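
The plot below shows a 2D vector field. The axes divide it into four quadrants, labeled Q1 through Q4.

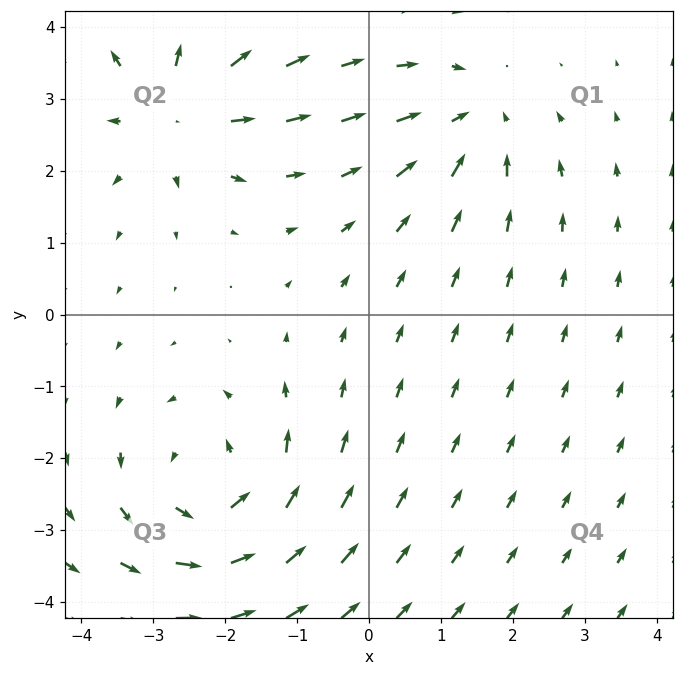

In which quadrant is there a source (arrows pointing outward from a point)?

Q2

The source sits at approximately (-2.7, 2.9), which lies in quadrant Q2. The divergence there is about +4, positive as expected for a source.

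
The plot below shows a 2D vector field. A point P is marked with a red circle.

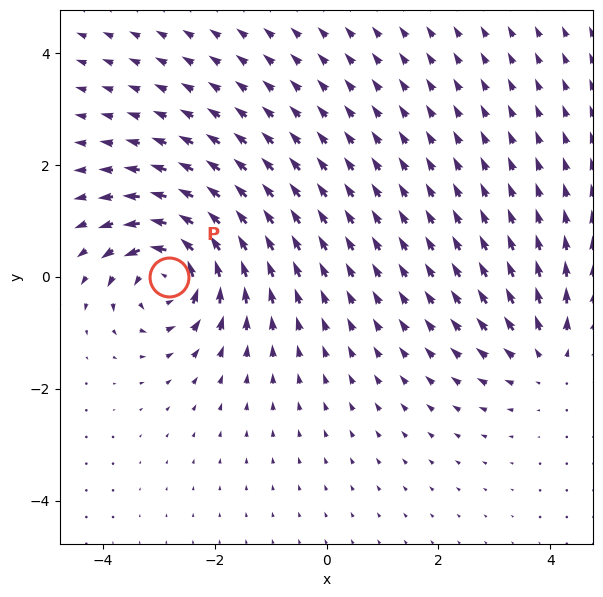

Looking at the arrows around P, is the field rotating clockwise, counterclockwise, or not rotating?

Near P at (-2.8, -0.0) the arrows circulate counterclockwise. The curl (z-component) there is about +6; positive curl means counterclockwise rotation.

counterclockwise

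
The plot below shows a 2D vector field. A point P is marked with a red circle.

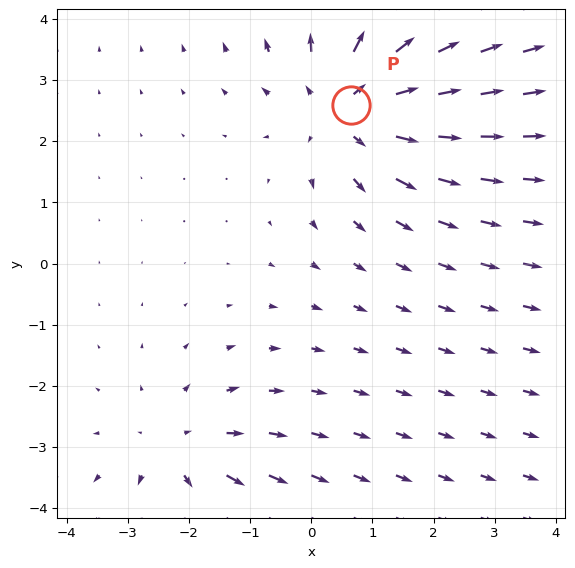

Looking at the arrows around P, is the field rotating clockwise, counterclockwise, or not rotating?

not rotating

Near P at (0.6, 2.6) the arrows show no circulation. The curl there is ≈0.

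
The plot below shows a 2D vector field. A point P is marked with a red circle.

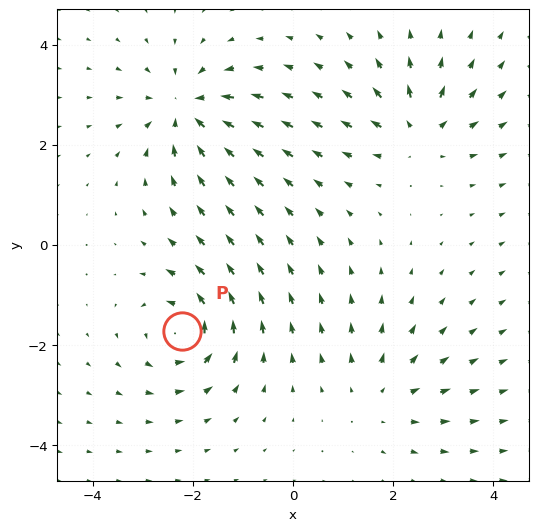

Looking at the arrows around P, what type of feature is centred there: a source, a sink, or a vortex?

vortex

At P (-2.2, -1.7) the arrows circulate counterclockwise. Divergence ≈0, curl about +4 — near-zero divergence with nonzero curl is a vortex.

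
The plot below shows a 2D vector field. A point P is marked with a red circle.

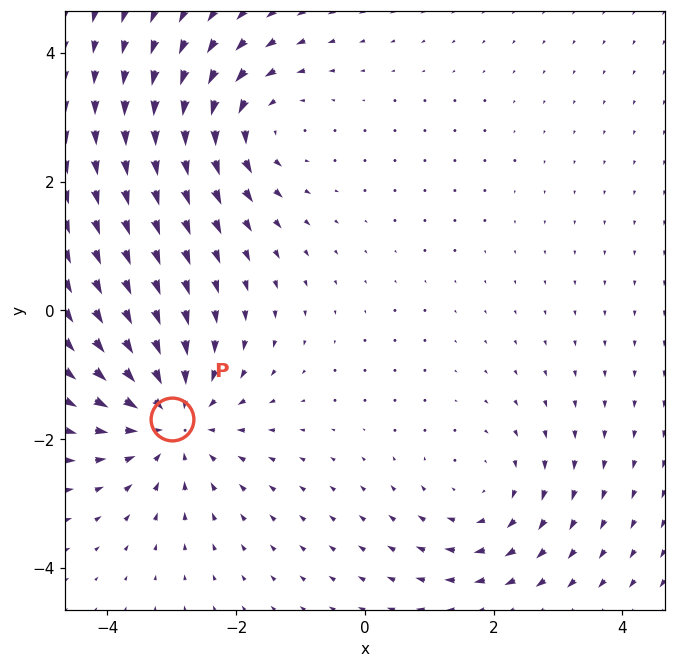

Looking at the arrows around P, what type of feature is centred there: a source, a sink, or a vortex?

At P (-3.0, -1.7) the arrows converge inward. Divergence about -3, curl ≈0 — negative divergence with near-zero curl is a sink.

sink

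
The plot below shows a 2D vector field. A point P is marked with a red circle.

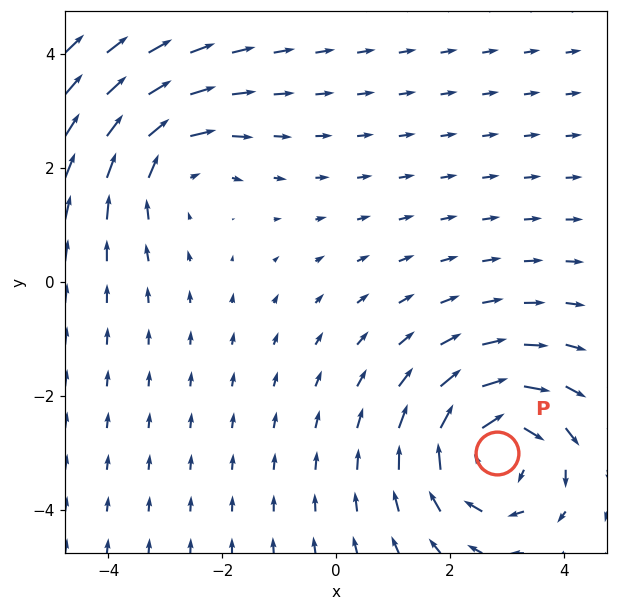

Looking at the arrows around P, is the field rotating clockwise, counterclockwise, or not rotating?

clockwise

Near P at (2.8, -3.0) the arrows circulate clockwise. The curl (z-component) there is about -5; negative curl means clockwise rotation.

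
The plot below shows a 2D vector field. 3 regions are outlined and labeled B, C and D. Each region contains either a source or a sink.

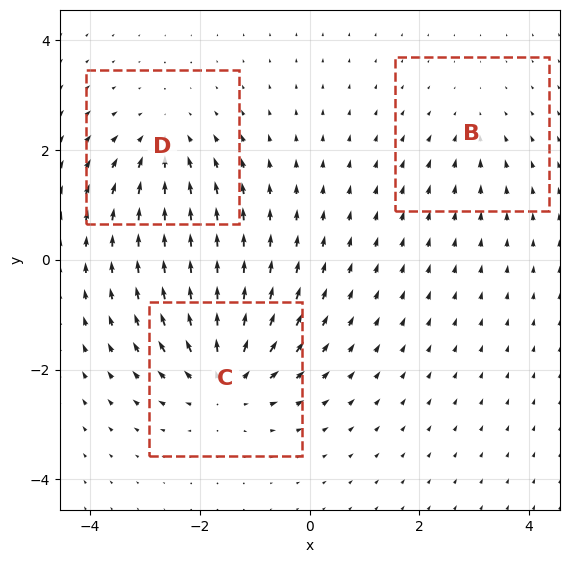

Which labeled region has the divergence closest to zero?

Divergence at each region's feature centre — B: about -2, C: about +5, D: about -4. Region B is closest to zero.

B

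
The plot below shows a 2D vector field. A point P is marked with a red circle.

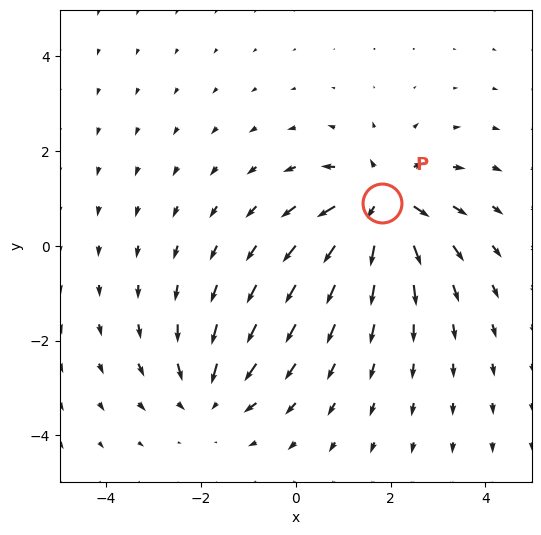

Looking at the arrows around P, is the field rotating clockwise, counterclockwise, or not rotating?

not rotating

Near P at (1.8, 0.9) the arrows show no circulation. The curl there is ≈0.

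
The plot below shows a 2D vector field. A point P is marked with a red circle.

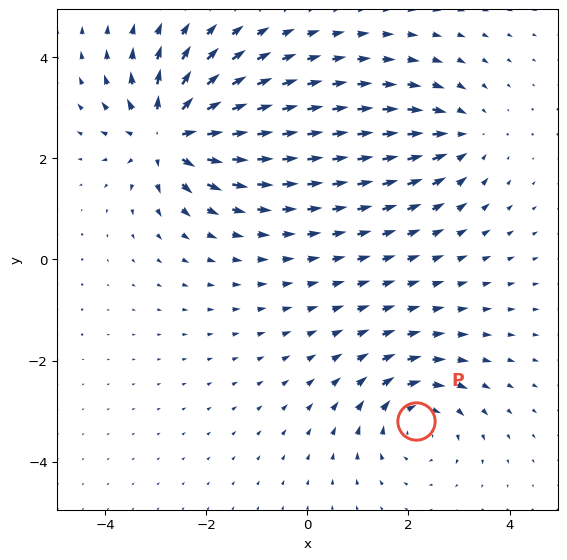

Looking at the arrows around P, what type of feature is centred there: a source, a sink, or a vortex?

At P (2.1, -3.2) the arrows circulate clockwise. Divergence ≈0, curl about -4 — near-zero divergence with nonzero curl is a vortex.

vortex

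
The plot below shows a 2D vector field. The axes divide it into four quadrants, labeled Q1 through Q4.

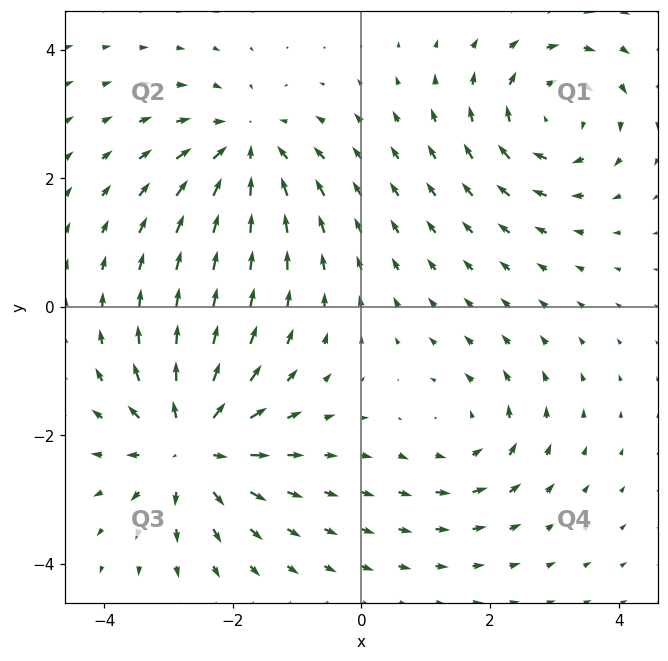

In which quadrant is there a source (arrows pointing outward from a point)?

Q3

The source sits at approximately (-2.7, -2.1), which lies in quadrant Q3. The divergence there is about +5, positive as expected for a source.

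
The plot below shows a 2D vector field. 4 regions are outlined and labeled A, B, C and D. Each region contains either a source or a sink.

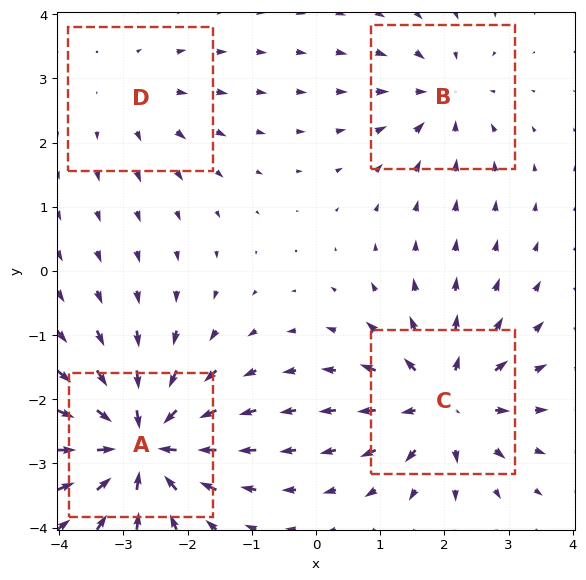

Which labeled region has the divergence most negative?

Divergence at each region's feature centre — A: about -8, B: about -4, C: about +6, D: about +3. Region A is most negative.

A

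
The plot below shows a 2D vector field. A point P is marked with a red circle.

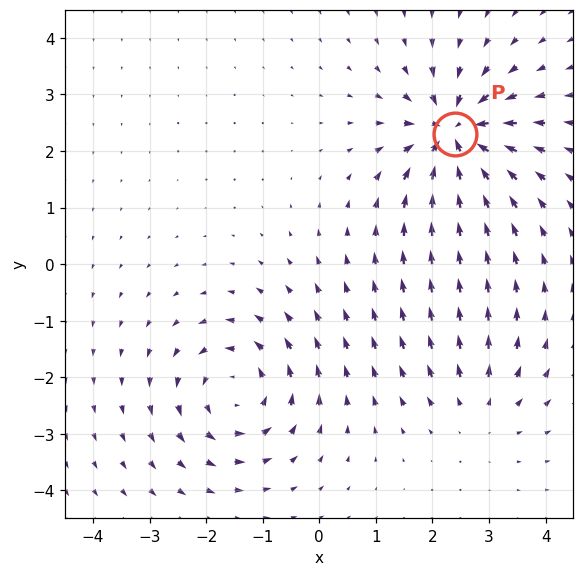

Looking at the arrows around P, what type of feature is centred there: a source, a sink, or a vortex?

At P (2.4, 2.3) the arrows converge inward. Divergence about -7, curl ≈0 — negative divergence with near-zero curl is a sink.

sink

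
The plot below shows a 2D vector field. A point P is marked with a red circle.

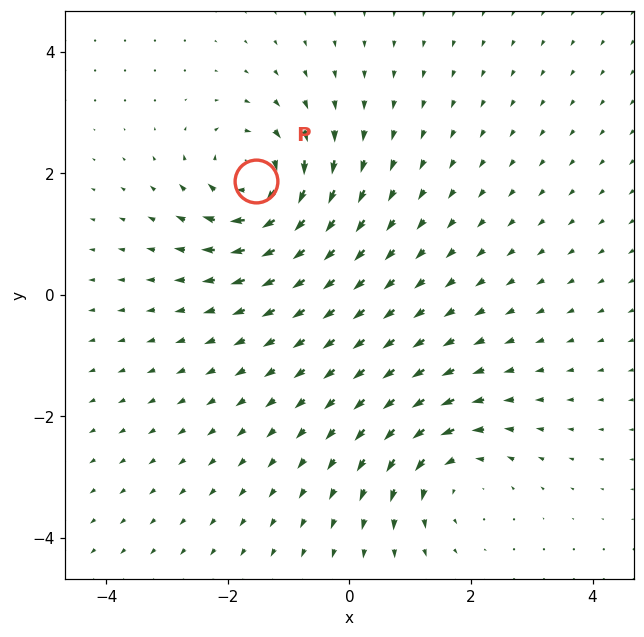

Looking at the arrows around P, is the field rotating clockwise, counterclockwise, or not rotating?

Near P at (-1.5, 1.9) the arrows circulate clockwise. The curl (z-component) there is about -7; negative curl means clockwise rotation.

clockwise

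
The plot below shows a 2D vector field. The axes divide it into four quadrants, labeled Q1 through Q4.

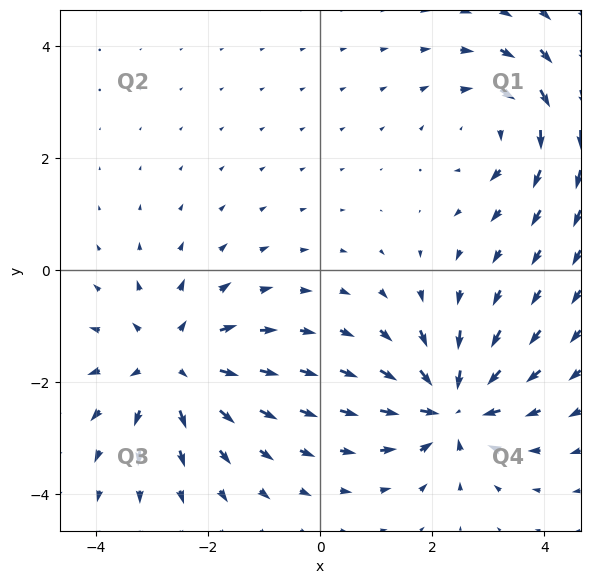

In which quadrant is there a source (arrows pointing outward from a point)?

The source sits at approximately (-2.6, -1.7), which lies in quadrant Q3. The divergence there is about +3, positive as expected for a source.

Q3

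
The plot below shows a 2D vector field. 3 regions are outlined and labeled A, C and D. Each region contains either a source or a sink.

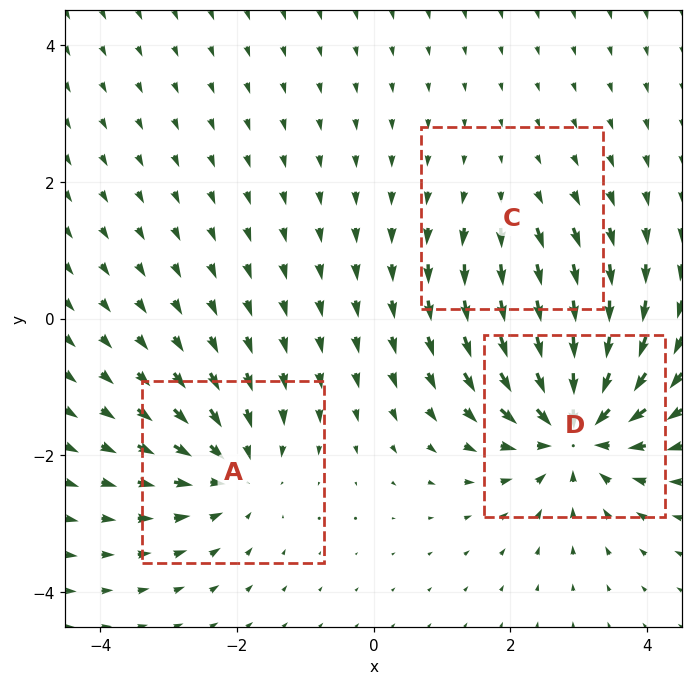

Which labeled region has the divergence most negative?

Divergence at each region's feature centre — A: about -3, C: about +2, D: about -5. Region D is most negative.

D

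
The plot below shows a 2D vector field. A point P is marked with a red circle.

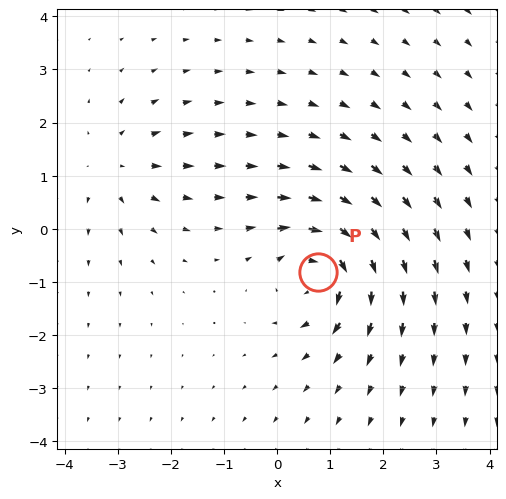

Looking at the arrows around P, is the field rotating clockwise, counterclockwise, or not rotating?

clockwise

Near P at (0.8, -0.8) the arrows circulate clockwise. The curl (z-component) there is about -6; negative curl means clockwise rotation.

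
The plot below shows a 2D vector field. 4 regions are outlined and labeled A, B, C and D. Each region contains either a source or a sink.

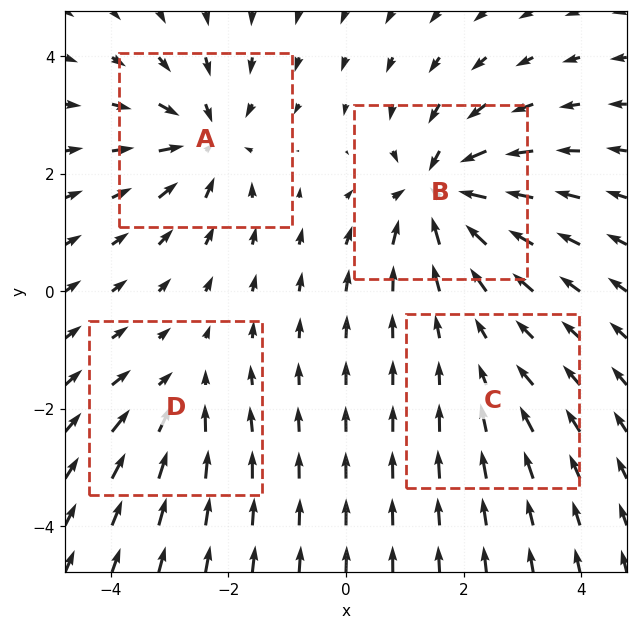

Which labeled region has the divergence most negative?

Divergence at each region's feature centre — A: about -6, B: about -8, C: about -2, D: about -3. Region B is most negative.

B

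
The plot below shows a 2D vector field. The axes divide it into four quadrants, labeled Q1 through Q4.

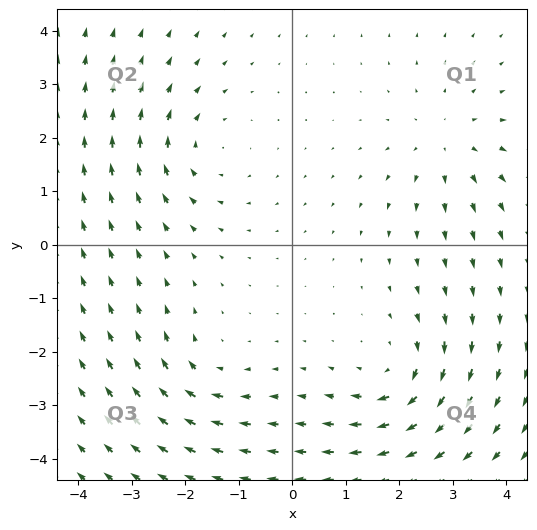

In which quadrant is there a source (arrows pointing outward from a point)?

Q1

The source sits at approximately (2.9, 1.9), which lies in quadrant Q1. The divergence there is about +4, positive as expected for a source.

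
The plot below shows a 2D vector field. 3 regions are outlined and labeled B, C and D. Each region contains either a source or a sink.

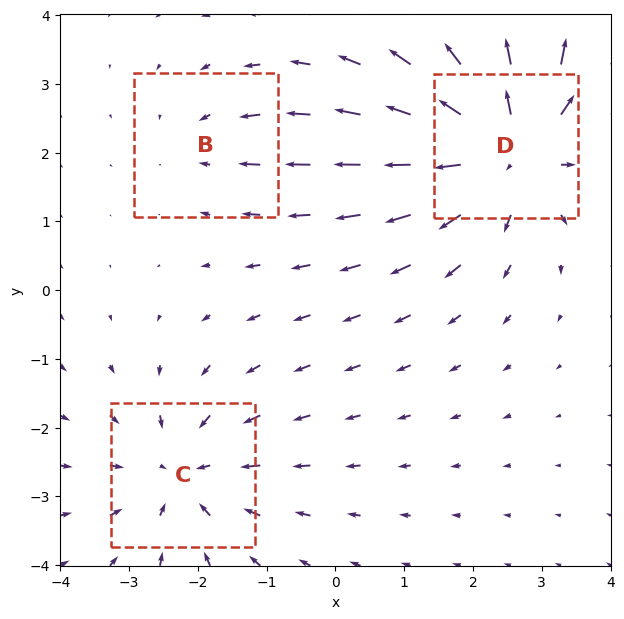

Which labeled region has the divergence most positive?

D

Divergence at each region's feature centre — B: about -2, C: about -3, D: about +5. Region D is most positive.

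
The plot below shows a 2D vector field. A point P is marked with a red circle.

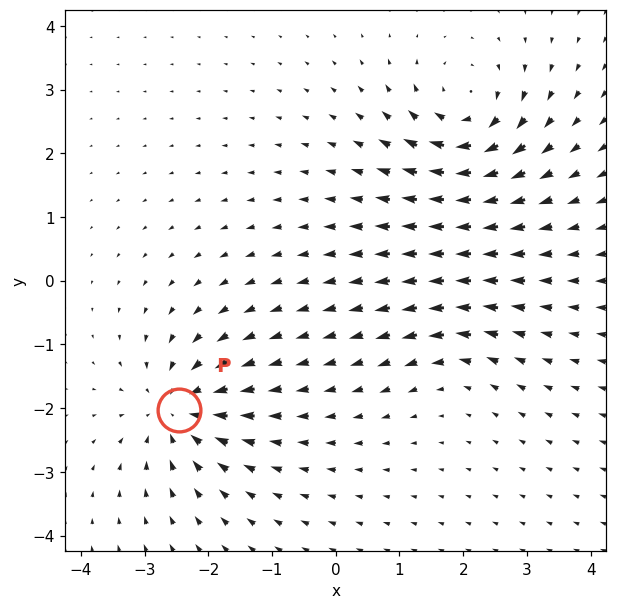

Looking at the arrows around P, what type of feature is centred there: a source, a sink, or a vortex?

At P (-2.5, -2.0) the arrows converge inward. Divergence about -6, curl ≈0 — negative divergence with near-zero curl is a sink.

sink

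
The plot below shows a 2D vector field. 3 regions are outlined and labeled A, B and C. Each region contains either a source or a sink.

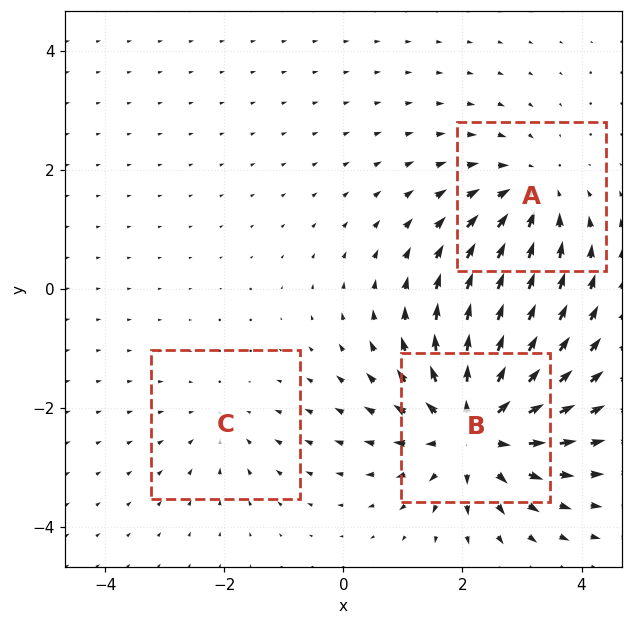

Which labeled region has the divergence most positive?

Divergence at each region's feature centre — A: about -3, B: about +5, C: about -2. Region B is most positive.

B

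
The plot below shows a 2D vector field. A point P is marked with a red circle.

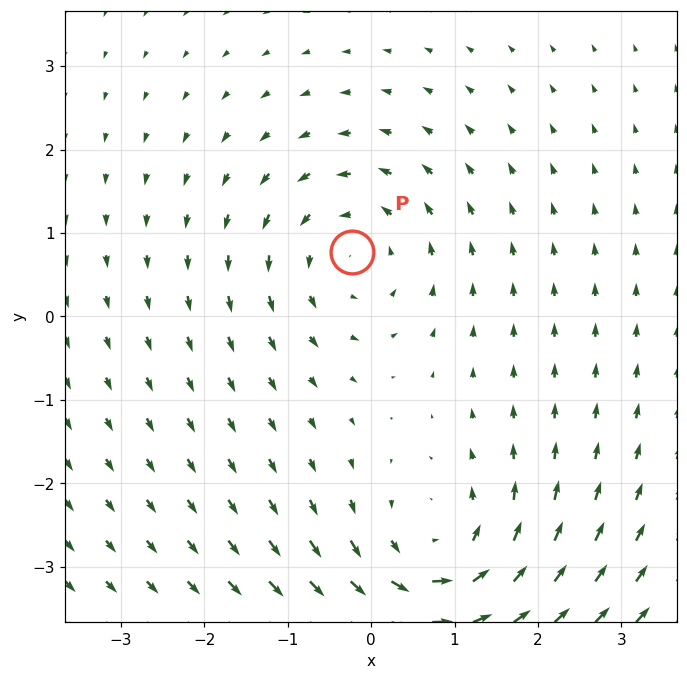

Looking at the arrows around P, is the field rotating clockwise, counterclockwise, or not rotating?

counterclockwise

Near P at (-0.2, 0.8) the arrows circulate counterclockwise. The curl (z-component) there is about +3; positive curl means counterclockwise rotation.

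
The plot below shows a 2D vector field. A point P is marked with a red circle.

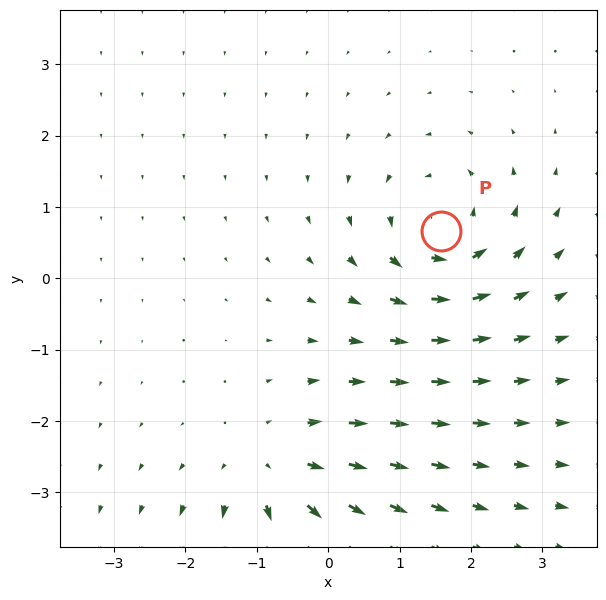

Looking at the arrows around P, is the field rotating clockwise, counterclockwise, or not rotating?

Near P at (1.6, 0.7) the arrows circulate counterclockwise. The curl (z-component) there is about +6; positive curl means counterclockwise rotation.

counterclockwise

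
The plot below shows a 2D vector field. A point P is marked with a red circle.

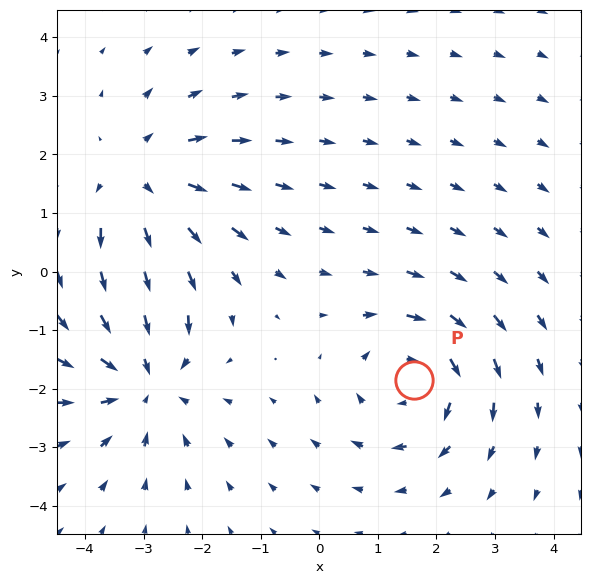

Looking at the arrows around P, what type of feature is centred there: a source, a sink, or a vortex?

vortex

At P (1.6, -1.9) the arrows circulate clockwise. Divergence ≈0, curl about -4 — near-zero divergence with nonzero curl is a vortex.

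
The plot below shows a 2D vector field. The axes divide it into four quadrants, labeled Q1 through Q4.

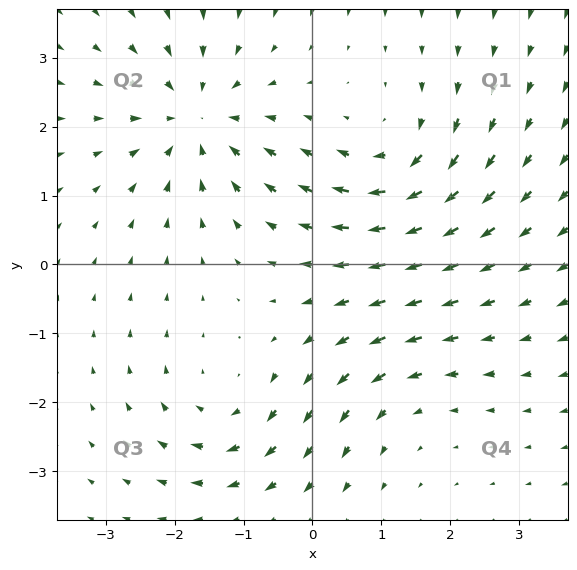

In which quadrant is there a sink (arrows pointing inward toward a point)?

The sink sits at approximately (-1.7, 2.1), which lies in quadrant Q2. The divergence there is about -5, negative as expected for a sink.

Q2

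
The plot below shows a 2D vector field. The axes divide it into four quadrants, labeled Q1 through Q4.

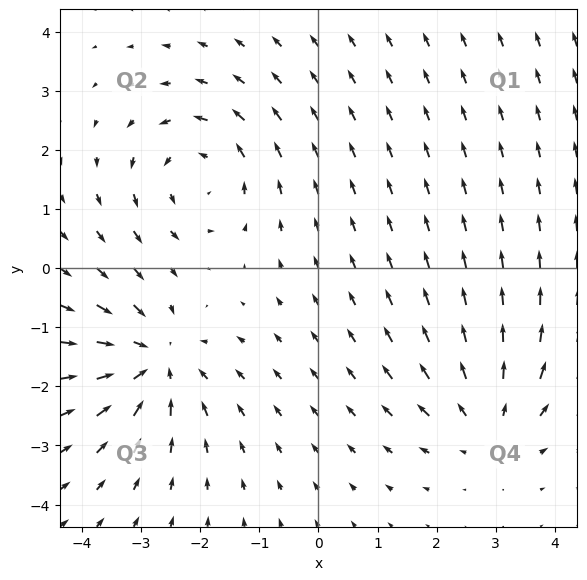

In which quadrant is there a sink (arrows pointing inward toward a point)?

The sink sits at approximately (-2.8, -1.6), which lies in quadrant Q3. The divergence there is about -5, negative as expected for a sink.

Q3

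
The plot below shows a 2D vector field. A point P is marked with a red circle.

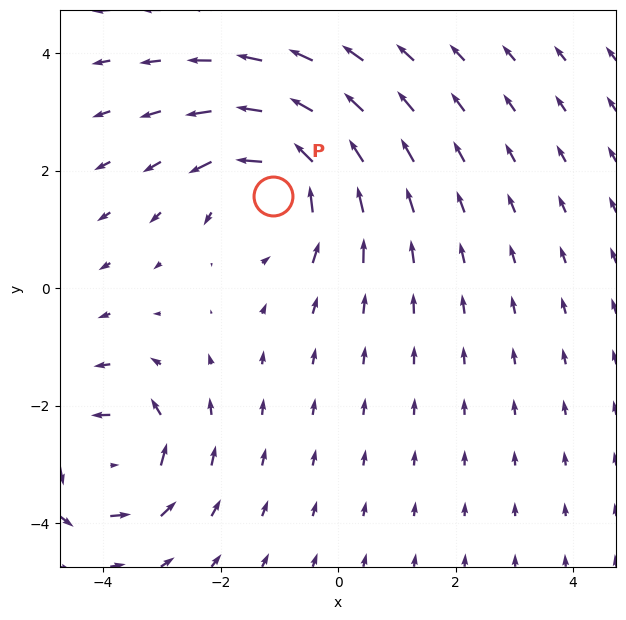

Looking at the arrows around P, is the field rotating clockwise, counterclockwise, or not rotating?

counterclockwise

Near P at (-1.1, 1.6) the arrows circulate counterclockwise. The curl (z-component) there is about +3; positive curl means counterclockwise rotation.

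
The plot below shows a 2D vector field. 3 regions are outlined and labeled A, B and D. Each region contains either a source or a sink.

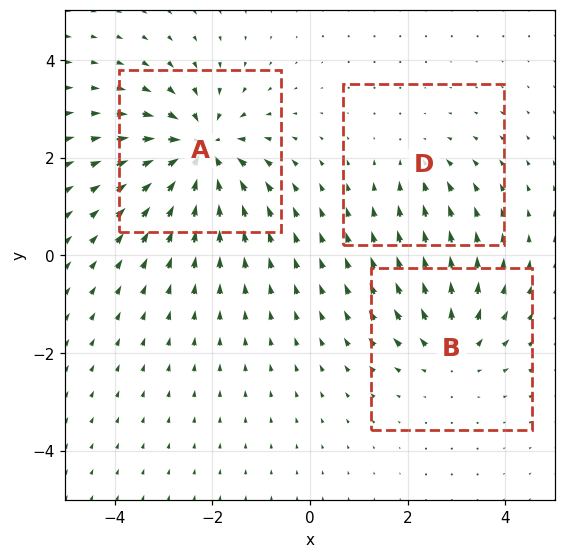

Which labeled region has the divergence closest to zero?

D

Divergence at each region's feature centre — A: about -6, B: about +3, D: about -2. Region D is closest to zero.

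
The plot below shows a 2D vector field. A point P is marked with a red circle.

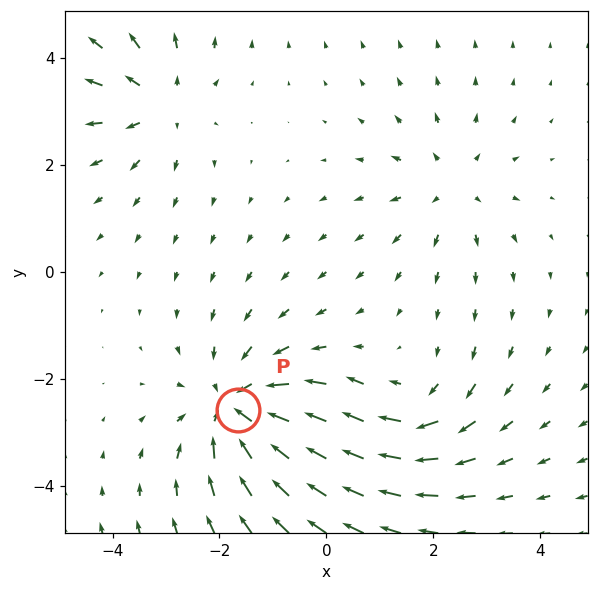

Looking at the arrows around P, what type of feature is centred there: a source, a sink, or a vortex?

sink

At P (-1.6, -2.6) the arrows converge inward. Divergence about -4, curl ≈0 — negative divergence with near-zero curl is a sink.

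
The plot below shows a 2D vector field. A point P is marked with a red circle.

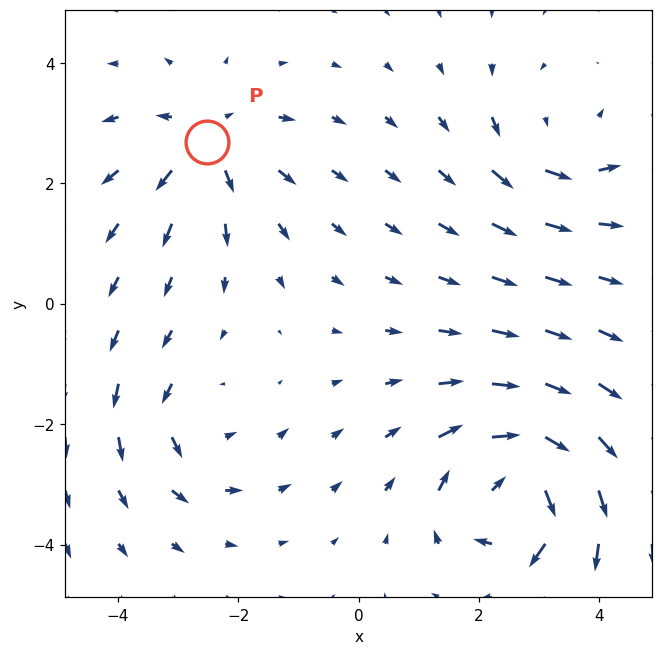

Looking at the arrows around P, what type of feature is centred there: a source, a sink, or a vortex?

source

At P (-2.5, 2.7) the arrows spread outward. Divergence about +4, curl ≈0 — positive divergence with near-zero curl is a source.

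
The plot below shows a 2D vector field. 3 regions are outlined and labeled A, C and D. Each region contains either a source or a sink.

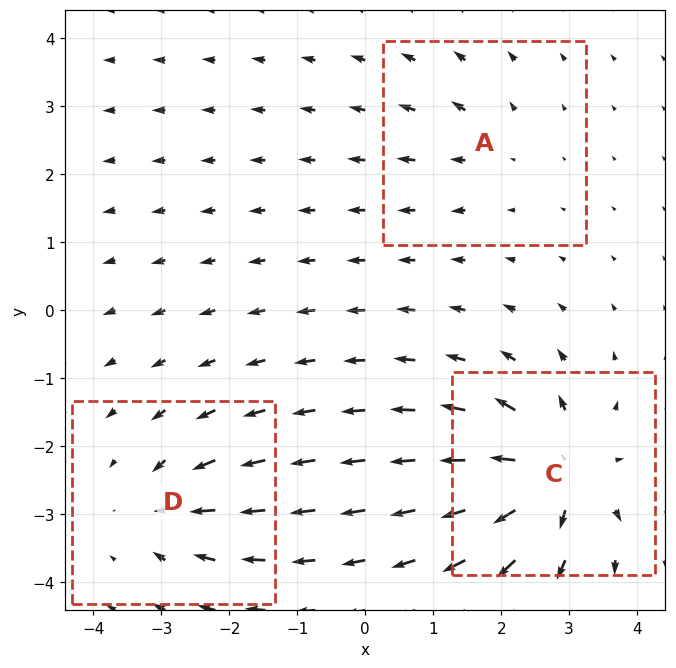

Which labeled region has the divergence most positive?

C

Divergence at each region's feature centre — A: about +2, C: about +6, D: about -4. Region C is most positive.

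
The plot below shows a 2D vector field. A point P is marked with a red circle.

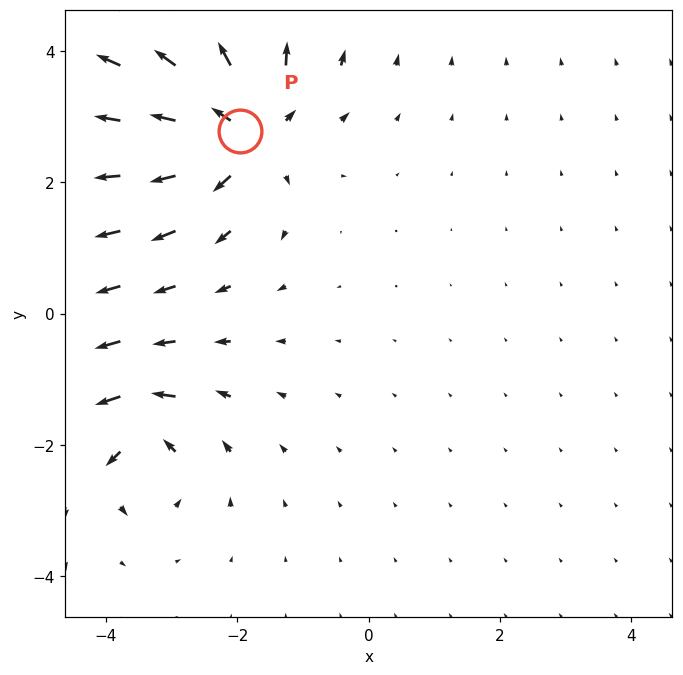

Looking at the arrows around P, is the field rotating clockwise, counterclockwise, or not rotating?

not rotating

Near P at (-2.0, 2.8) the arrows show no circulation. The curl there is ≈0.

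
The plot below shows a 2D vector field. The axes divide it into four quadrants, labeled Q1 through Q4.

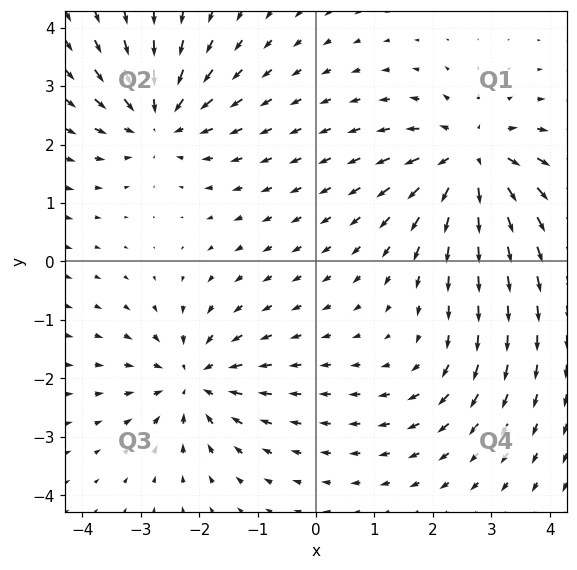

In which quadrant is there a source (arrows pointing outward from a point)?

The source sits at approximately (2.7, 1.8), which lies in quadrant Q1. The divergence there is about +6, positive as expected for a source.

Q1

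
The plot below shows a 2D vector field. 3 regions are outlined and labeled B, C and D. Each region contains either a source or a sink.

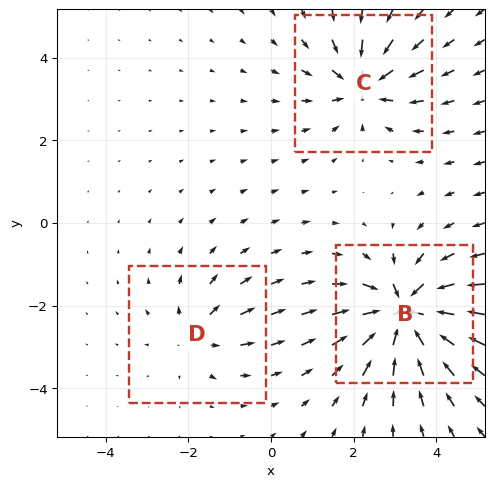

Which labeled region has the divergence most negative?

Divergence at each region's feature centre — B: about -6, C: about -4, D: about +2. Region B is most negative.

B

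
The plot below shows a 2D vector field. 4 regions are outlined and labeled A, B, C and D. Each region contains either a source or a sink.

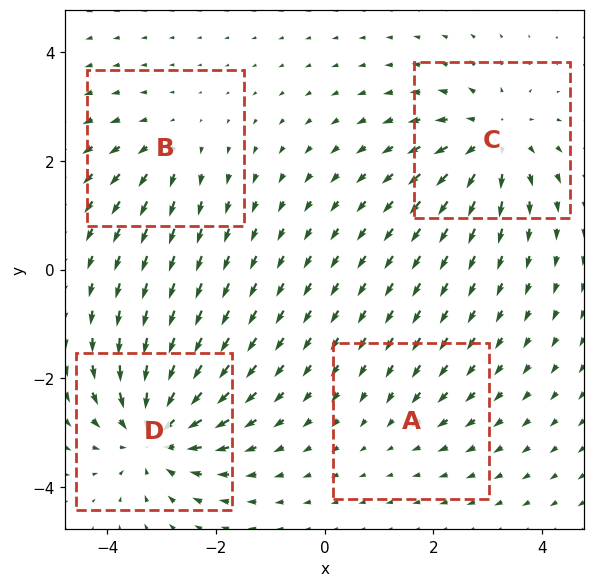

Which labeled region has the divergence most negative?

D

Divergence at each region's feature centre — A: about -2, B: about +3, C: about +5, D: about -7. Region D is most negative.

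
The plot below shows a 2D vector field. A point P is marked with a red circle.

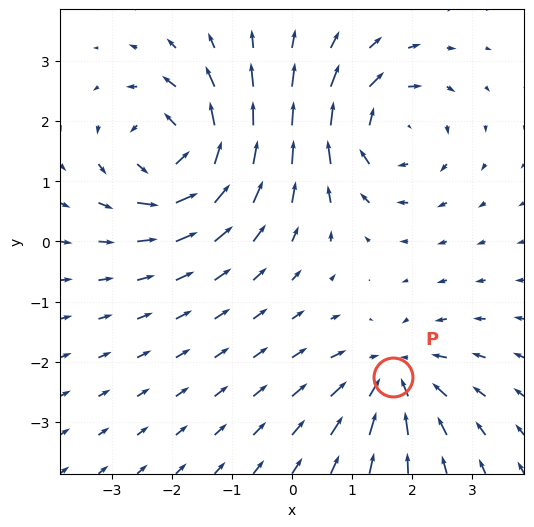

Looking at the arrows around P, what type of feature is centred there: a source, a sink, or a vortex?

sink

At P (1.7, -2.3) the arrows converge inward. Divergence about -5, curl ≈0 — negative divergence with near-zero curl is a sink.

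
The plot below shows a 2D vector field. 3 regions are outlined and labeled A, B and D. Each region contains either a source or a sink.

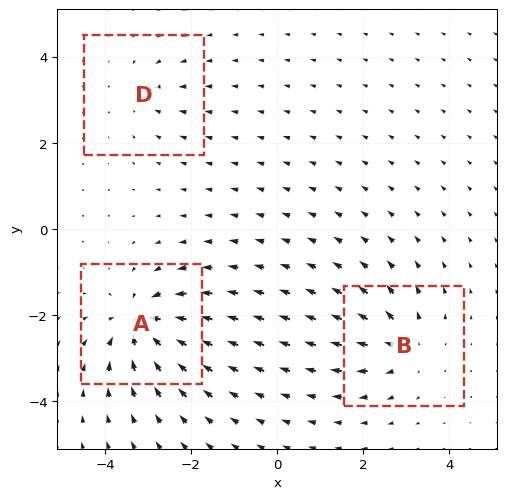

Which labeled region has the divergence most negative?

Divergence at each region's feature centre — A: about -5, B: about +4, D: about -2. Region A is most negative.

A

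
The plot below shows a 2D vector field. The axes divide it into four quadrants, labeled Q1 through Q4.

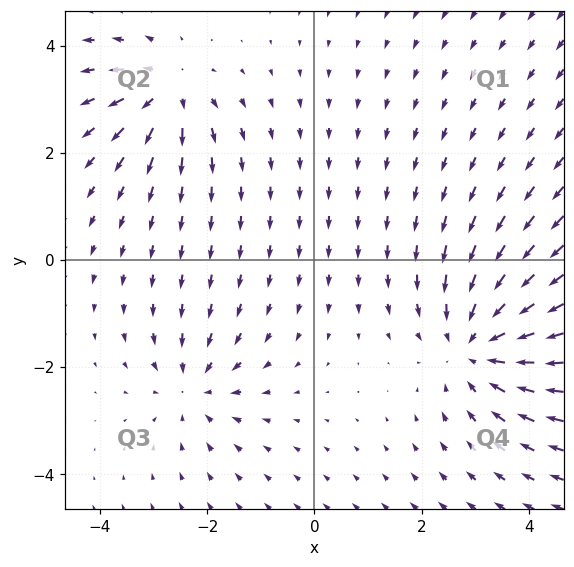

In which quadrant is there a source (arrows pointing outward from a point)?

The source sits at approximately (-2.7, 3.2), which lies in quadrant Q2. The divergence there is about +4, positive as expected for a source.

Q2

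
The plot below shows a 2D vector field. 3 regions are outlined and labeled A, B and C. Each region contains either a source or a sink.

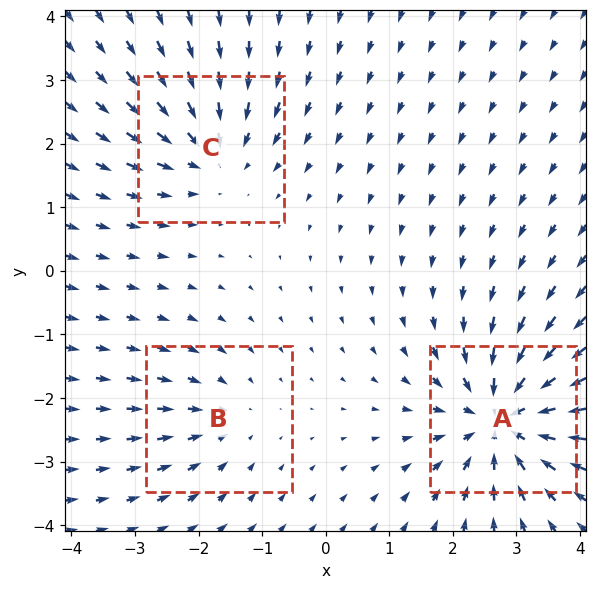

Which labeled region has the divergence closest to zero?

Divergence at each region's feature centre — A: about -6, B: about -2, C: about -4. Region B is closest to zero.

B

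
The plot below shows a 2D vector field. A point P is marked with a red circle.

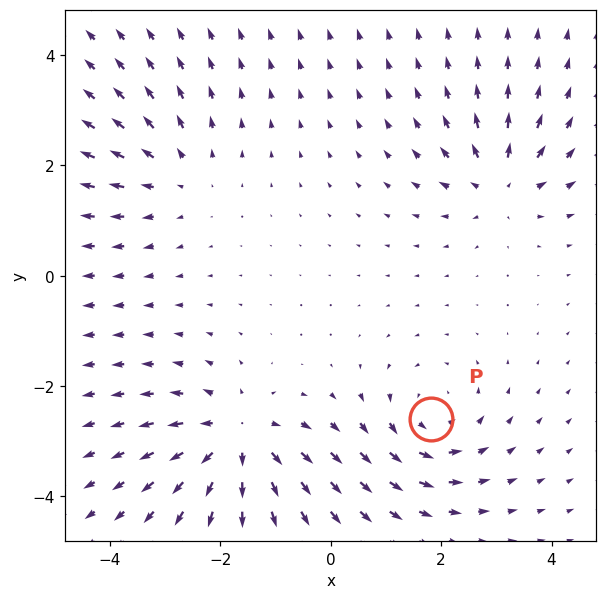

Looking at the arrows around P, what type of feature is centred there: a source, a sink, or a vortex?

At P (1.8, -2.6) the arrows circulate counterclockwise. Divergence ≈0, curl about +4 — near-zero divergence with nonzero curl is a vortex.

vortex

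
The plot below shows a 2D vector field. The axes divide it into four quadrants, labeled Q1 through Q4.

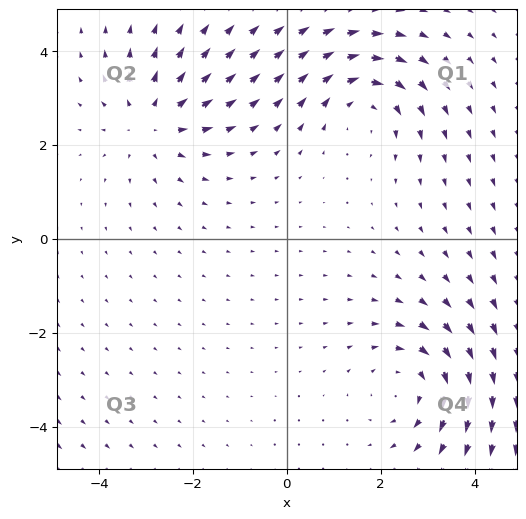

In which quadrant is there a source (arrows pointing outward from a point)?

Q2

The source sits at approximately (-2.9, 2.5), which lies in quadrant Q2. The divergence there is about +3, positive as expected for a source.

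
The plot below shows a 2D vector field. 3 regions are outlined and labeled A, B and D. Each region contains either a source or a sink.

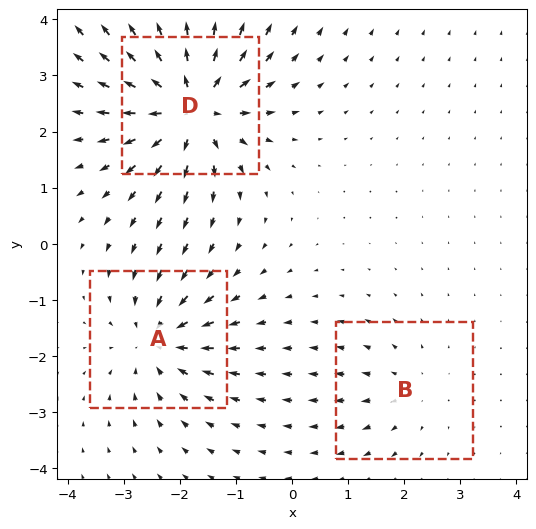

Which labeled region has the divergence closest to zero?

Divergence at each region's feature centre — A: about -4, B: about +2, D: about +6. Region B is closest to zero.

B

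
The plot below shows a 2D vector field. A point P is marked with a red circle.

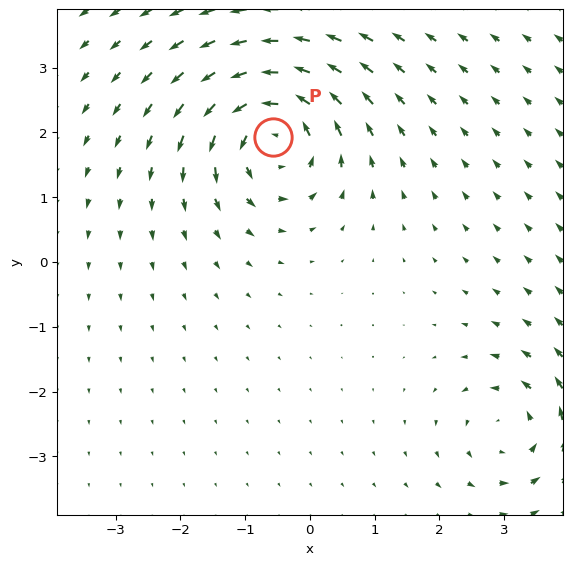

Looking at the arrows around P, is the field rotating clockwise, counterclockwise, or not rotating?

Near P at (-0.6, 1.9) the arrows circulate counterclockwise. The curl (z-component) there is about +6; positive curl means counterclockwise rotation.

counterclockwise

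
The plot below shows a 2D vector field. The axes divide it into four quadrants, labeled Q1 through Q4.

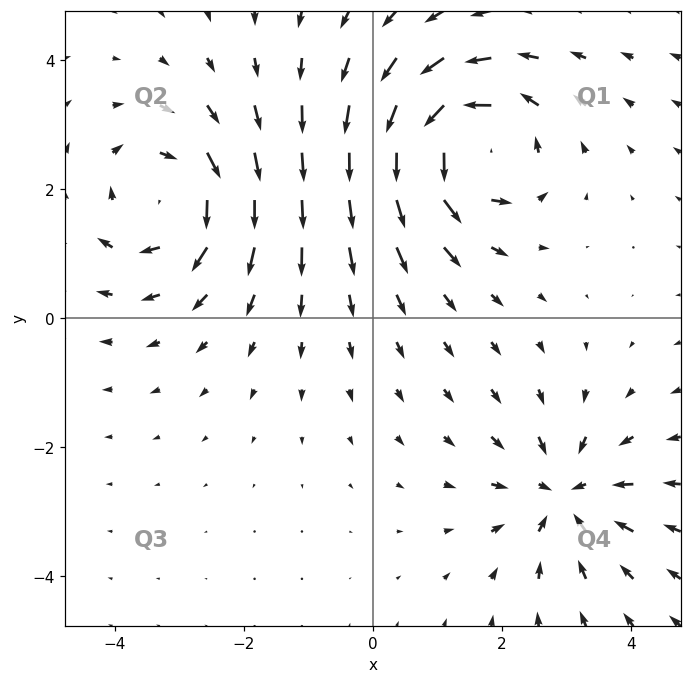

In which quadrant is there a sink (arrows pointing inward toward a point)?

Q4

The sink sits at approximately (3.0, -2.7), which lies in quadrant Q4. The divergence there is about -5, negative as expected for a sink.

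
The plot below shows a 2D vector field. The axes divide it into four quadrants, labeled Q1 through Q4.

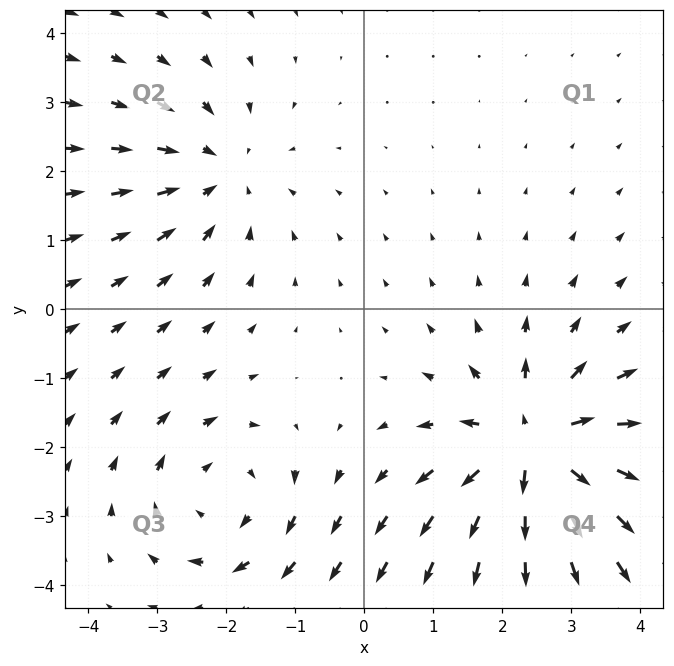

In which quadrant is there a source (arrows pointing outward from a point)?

The source sits at approximately (2.4, -2.0), which lies in quadrant Q4. The divergence there is about +6, positive as expected for a source.

Q4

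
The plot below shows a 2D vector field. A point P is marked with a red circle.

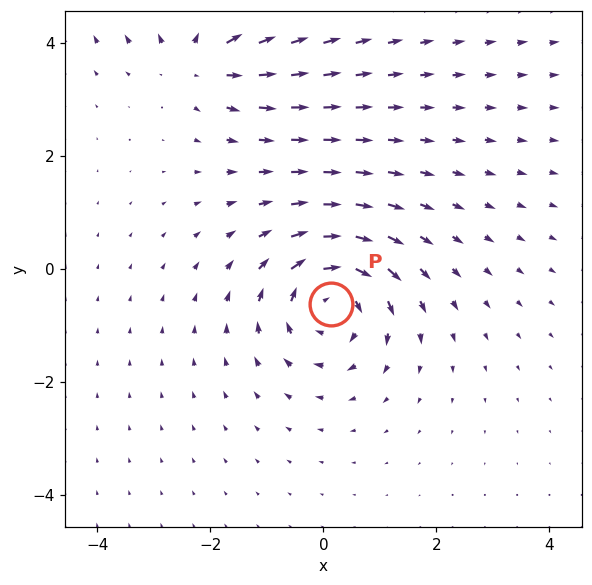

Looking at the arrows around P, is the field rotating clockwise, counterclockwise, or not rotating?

Near P at (0.1, -0.6) the arrows circulate clockwise. The curl (z-component) there is about -3; negative curl means clockwise rotation.

clockwise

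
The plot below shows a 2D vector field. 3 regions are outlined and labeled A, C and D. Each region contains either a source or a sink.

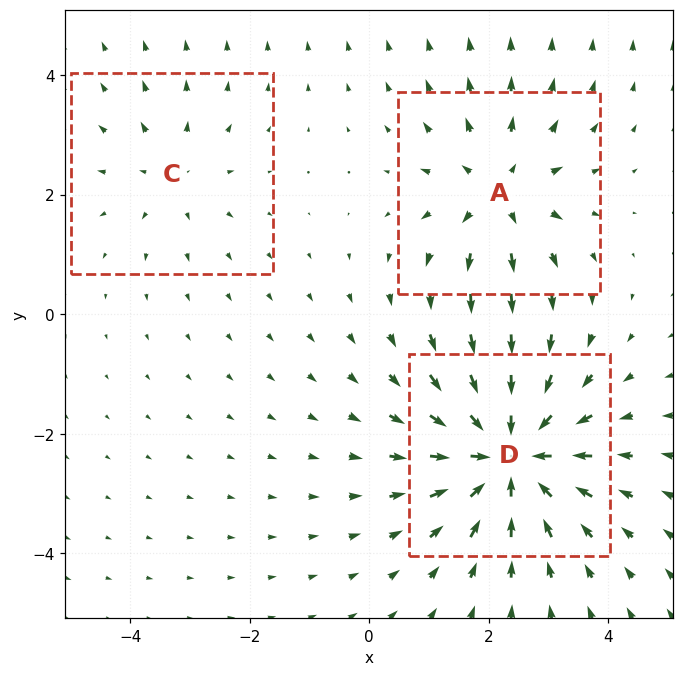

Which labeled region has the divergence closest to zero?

Divergence at each region's feature centre — A: about +3, C: about +2, D: about -5. Region C is closest to zero.

C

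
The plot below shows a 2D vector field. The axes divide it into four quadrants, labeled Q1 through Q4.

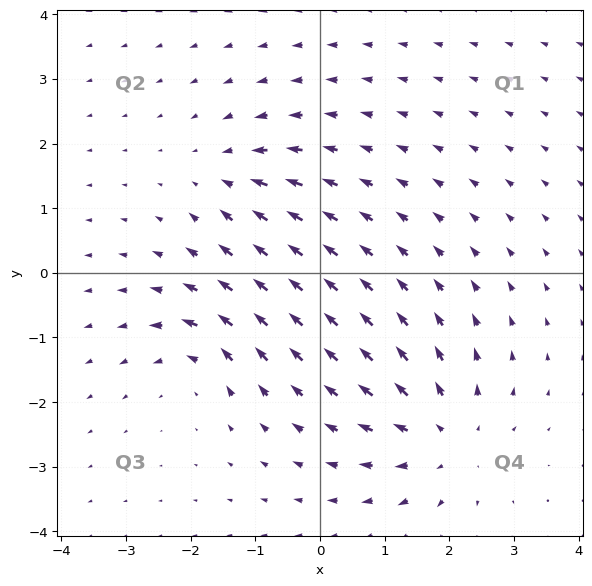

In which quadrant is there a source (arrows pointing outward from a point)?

Q4

The source sits at approximately (1.9, -2.5), which lies in quadrant Q4. The divergence there is about +4, positive as expected for a source.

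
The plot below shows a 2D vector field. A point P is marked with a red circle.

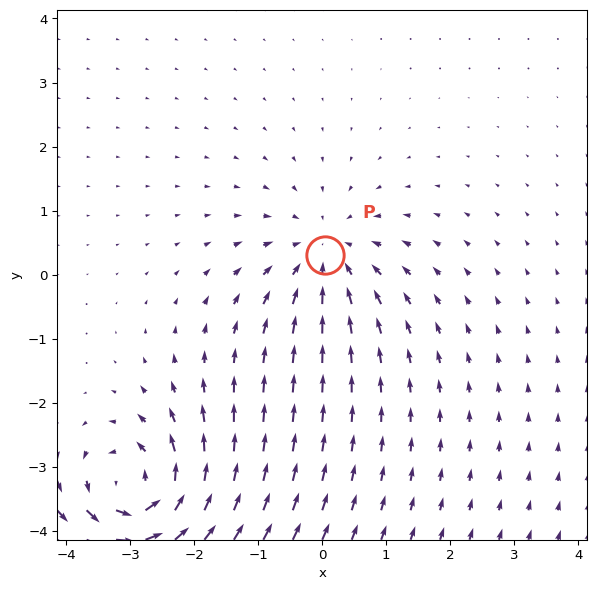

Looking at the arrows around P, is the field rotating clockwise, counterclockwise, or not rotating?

not rotating

Near P at (0.0, 0.3) the arrows show no circulation. The curl there is ≈0.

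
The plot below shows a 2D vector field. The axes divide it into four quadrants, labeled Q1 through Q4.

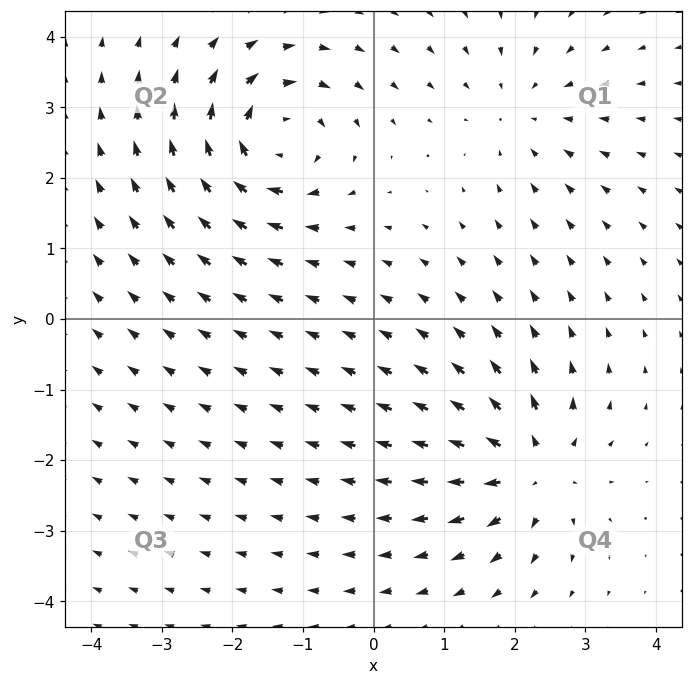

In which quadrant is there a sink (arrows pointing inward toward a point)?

Q1

The sink sits at approximately (2.1, 3.0), which lies in quadrant Q1. The divergence there is about -2, negative as expected for a sink.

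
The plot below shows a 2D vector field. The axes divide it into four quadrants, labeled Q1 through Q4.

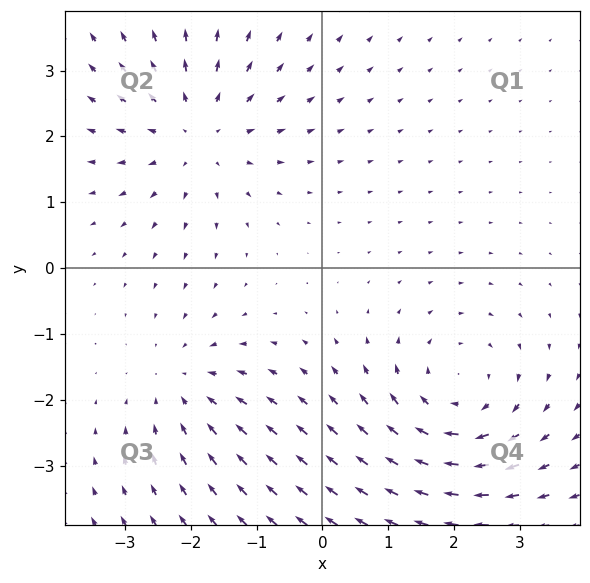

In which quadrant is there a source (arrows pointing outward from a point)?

The source sits at approximately (-1.9, 2.1), which lies in quadrant Q2. The divergence there is about +4, positive as expected for a source.

Q2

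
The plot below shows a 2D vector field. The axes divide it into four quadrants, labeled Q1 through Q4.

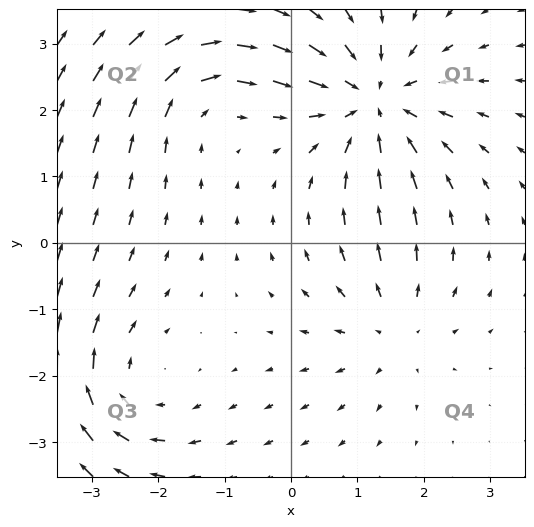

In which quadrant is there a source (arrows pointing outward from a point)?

Q4

The source sits at approximately (1.5, -1.3), which lies in quadrant Q4. The divergence there is about +3, positive as expected for a source.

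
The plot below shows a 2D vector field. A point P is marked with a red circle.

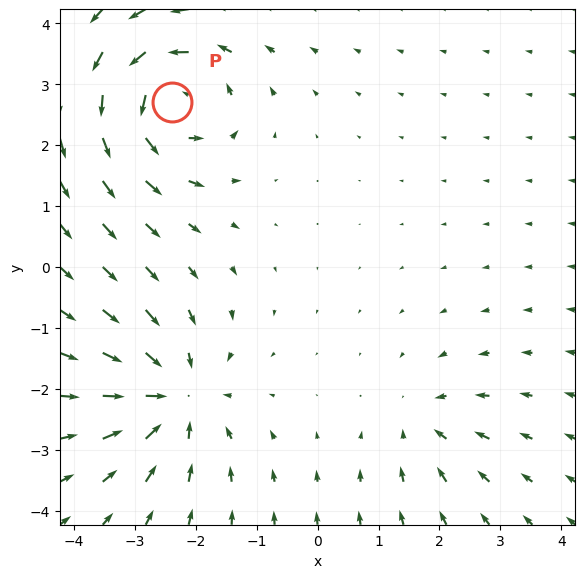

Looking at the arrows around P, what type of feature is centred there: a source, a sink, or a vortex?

At P (-2.4, 2.7) the arrows circulate counterclockwise. Divergence ≈0, curl about +6 — near-zero divergence with nonzero curl is a vortex.

vortex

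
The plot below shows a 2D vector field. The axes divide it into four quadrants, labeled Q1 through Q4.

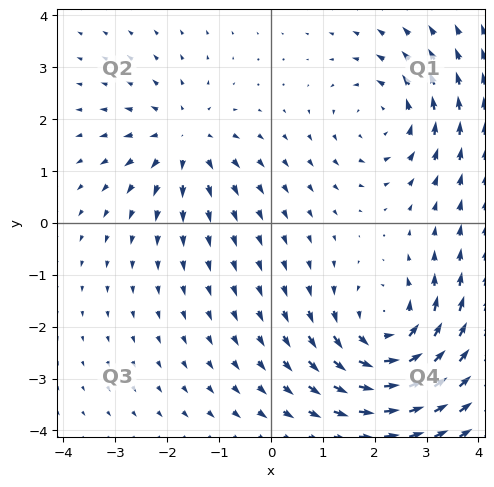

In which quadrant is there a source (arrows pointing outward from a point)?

Q2

The source sits at approximately (-1.7, 1.6), which lies in quadrant Q2. The divergence there is about +3, positive as expected for a source.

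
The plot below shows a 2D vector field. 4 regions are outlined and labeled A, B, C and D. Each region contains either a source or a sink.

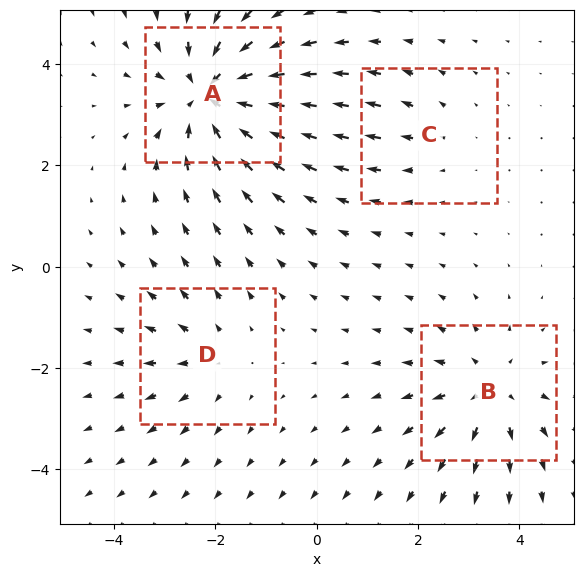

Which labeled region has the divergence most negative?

Divergence at each region's feature centre — A: about -6, B: about +4, C: about +2, D: about +3. Region A is most negative.

A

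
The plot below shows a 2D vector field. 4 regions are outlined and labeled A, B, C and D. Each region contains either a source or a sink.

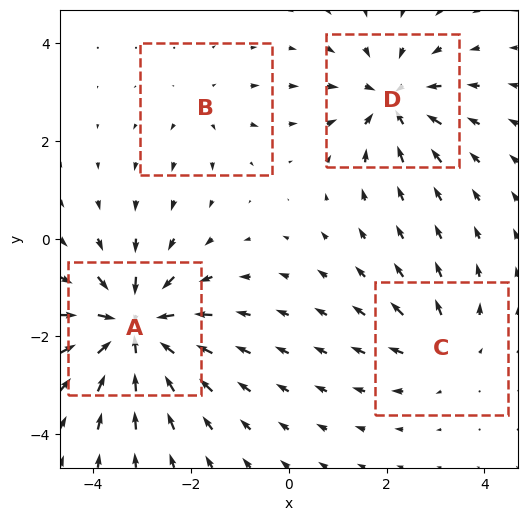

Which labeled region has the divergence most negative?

Divergence at each region's feature centre — A: about -8, B: about +2, C: about +3, D: about -5. Region A is most negative.

A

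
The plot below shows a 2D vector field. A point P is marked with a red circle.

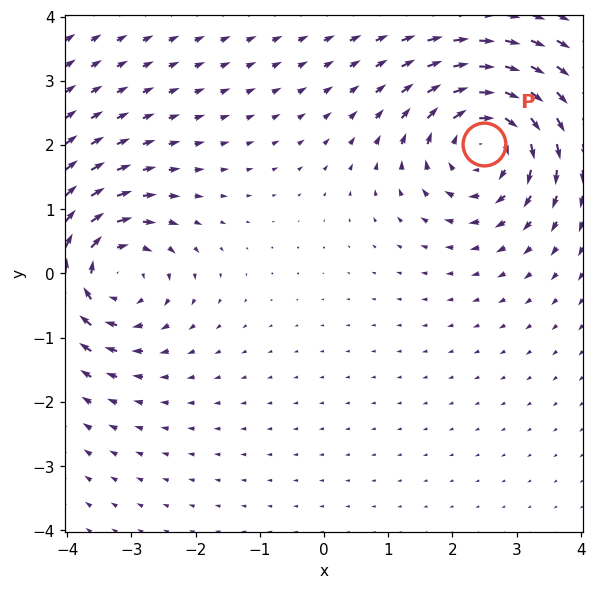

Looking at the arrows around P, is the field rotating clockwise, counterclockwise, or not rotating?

clockwise

Near P at (2.5, 2.0) the arrows circulate clockwise. The curl (z-component) there is about -5; negative curl means clockwise rotation.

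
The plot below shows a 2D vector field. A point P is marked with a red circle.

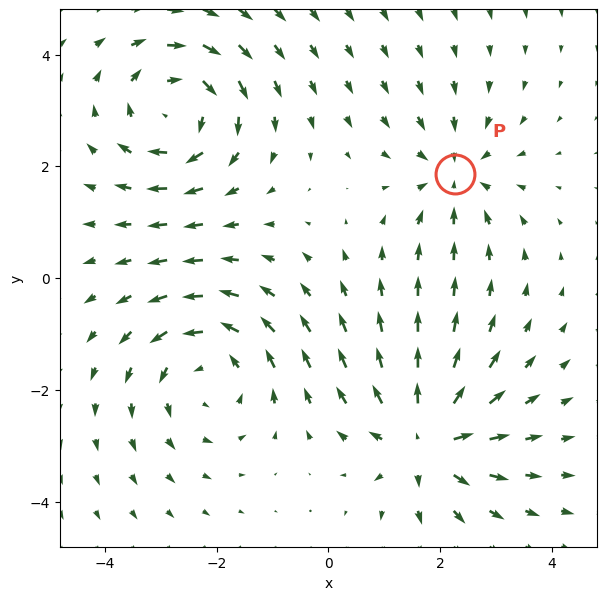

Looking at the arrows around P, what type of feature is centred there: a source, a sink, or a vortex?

At P (2.3, 1.9) the arrows converge inward. Divergence about -4, curl ≈0 — negative divergence with near-zero curl is a sink.

sink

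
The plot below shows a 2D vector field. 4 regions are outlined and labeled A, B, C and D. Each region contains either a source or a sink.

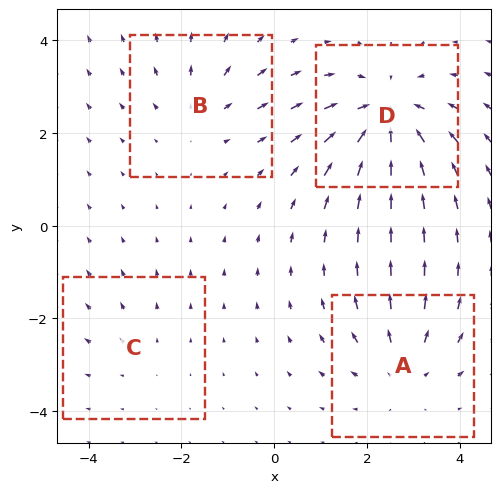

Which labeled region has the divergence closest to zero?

Divergence at each region's feature centre — A: about +4, B: about +3, C: about +2, D: about -6. Region C is closest to zero.

C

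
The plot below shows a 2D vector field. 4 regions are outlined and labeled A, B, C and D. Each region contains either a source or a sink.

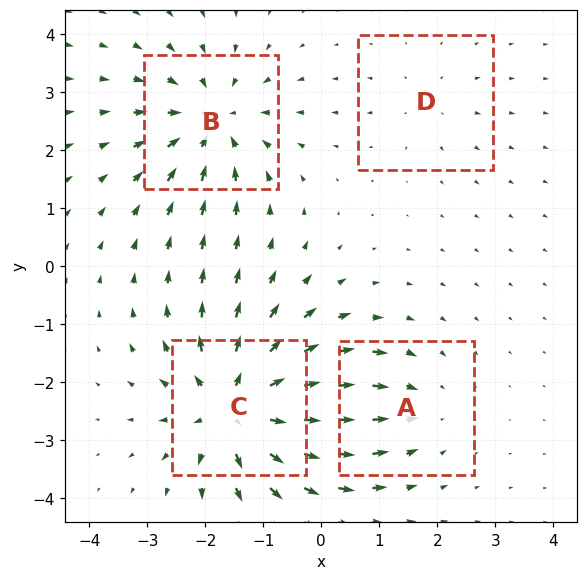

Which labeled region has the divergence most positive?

Divergence at each region's feature centre — A: about -3, B: about -5, C: about +7, D: about +2. Region C is most positive.

C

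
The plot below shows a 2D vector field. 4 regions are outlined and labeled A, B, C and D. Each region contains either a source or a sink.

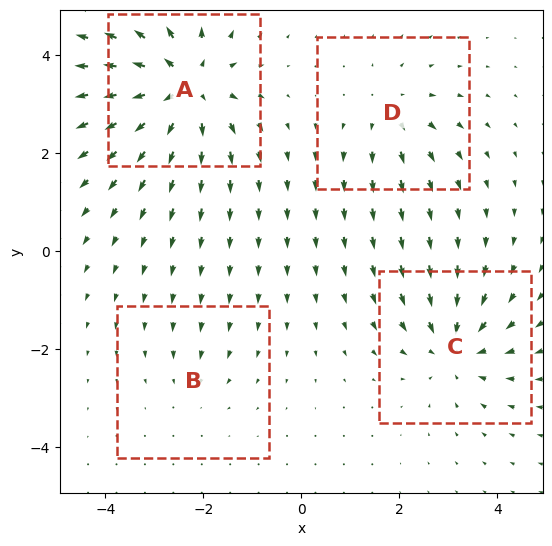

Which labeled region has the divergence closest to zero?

B

Divergence at each region's feature centre — A: about +7, B: about -2, C: about -5, D: about +4. Region B is closest to zero.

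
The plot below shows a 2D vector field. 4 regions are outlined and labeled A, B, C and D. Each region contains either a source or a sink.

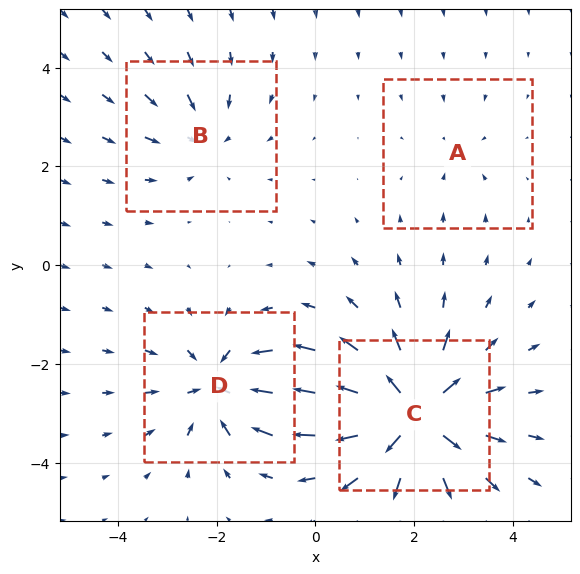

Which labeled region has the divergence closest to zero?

Divergence at each region's feature centre — A: about -2, B: about -3, C: about +8, D: about -6. Region A is closest to zero.

A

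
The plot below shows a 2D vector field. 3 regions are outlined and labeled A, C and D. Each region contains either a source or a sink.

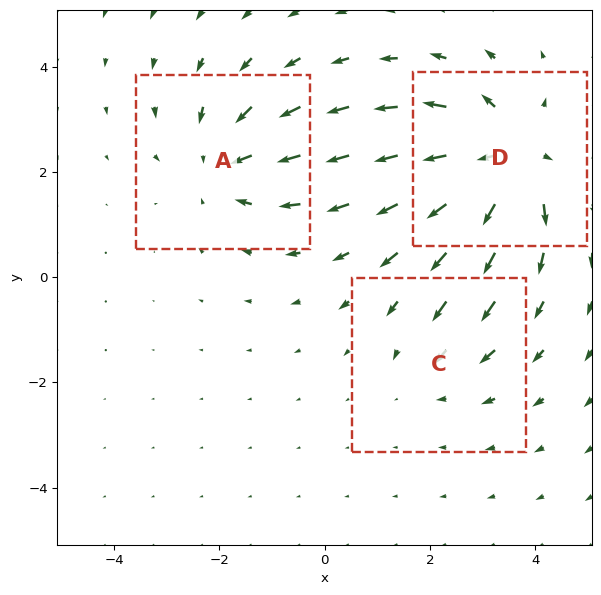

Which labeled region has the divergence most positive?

D

Divergence at each region's feature centre — A: about -3, C: about -2, D: about +4. Region D is most positive.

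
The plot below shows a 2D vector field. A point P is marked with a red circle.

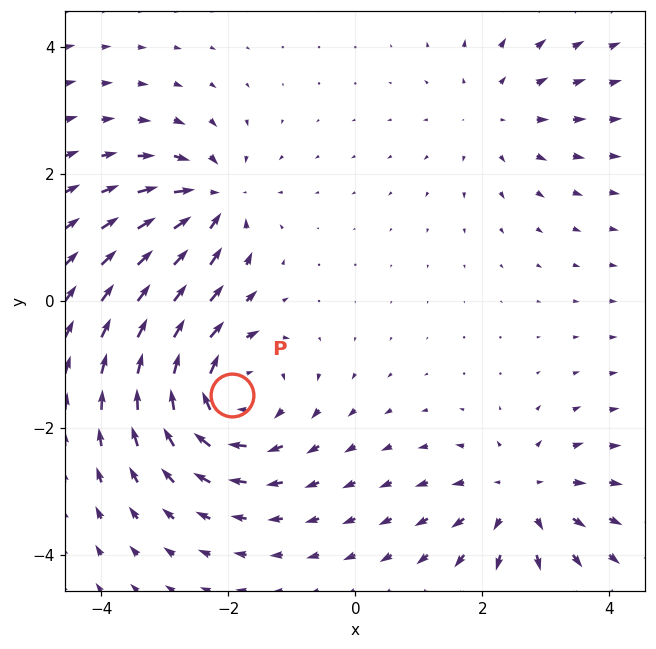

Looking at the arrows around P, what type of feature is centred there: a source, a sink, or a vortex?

At P (-1.9, -1.5) the arrows circulate clockwise. Divergence ≈0, curl about -5 — near-zero divergence with nonzero curl is a vortex.

vortex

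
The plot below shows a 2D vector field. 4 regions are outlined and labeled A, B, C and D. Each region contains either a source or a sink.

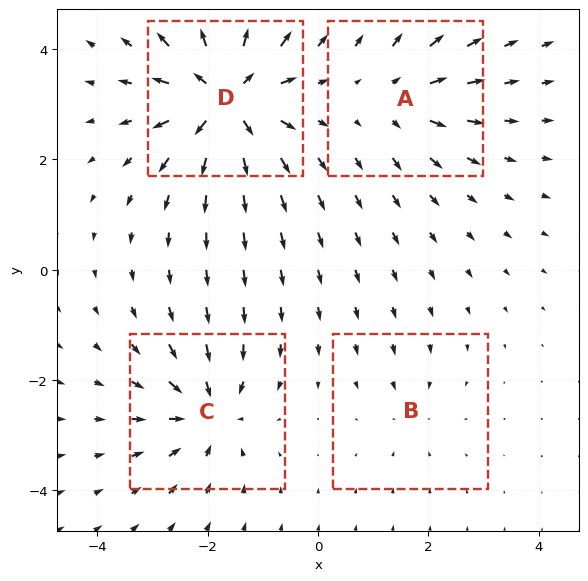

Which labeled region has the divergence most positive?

D

Divergence at each region's feature centre — A: about +4, B: about -3, C: about -6, D: about +9. Region D is most positive.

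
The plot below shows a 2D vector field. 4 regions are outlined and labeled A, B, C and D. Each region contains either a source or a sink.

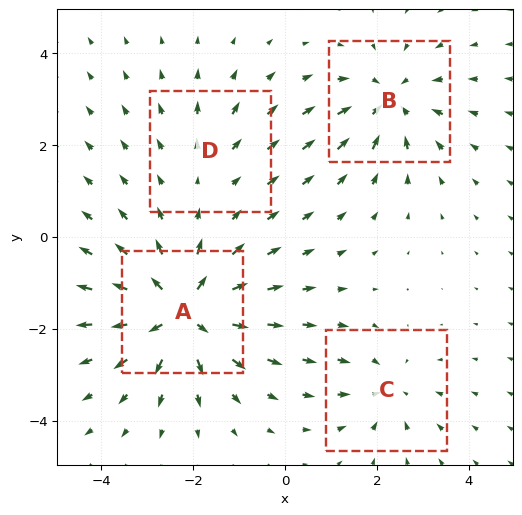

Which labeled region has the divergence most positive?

A

Divergence at each region's feature centre — A: about +7, B: about -5, C: about -3, D: about +2. Region A is most positive.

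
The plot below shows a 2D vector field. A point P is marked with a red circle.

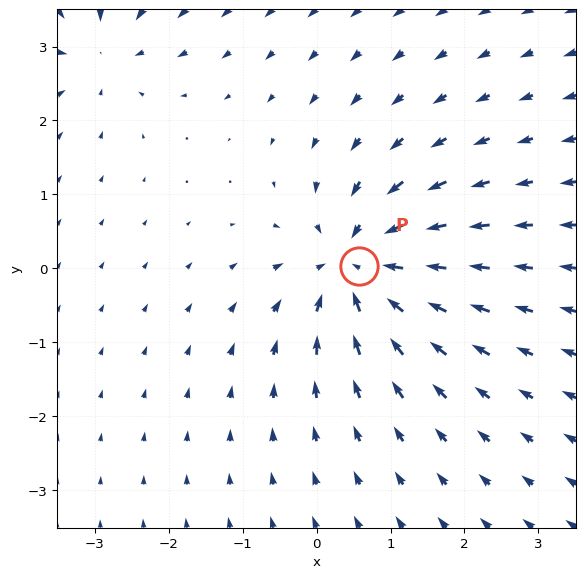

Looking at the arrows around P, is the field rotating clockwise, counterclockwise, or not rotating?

not rotating

Near P at (0.6, 0.0) the arrows show no circulation. The curl there is ≈0.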